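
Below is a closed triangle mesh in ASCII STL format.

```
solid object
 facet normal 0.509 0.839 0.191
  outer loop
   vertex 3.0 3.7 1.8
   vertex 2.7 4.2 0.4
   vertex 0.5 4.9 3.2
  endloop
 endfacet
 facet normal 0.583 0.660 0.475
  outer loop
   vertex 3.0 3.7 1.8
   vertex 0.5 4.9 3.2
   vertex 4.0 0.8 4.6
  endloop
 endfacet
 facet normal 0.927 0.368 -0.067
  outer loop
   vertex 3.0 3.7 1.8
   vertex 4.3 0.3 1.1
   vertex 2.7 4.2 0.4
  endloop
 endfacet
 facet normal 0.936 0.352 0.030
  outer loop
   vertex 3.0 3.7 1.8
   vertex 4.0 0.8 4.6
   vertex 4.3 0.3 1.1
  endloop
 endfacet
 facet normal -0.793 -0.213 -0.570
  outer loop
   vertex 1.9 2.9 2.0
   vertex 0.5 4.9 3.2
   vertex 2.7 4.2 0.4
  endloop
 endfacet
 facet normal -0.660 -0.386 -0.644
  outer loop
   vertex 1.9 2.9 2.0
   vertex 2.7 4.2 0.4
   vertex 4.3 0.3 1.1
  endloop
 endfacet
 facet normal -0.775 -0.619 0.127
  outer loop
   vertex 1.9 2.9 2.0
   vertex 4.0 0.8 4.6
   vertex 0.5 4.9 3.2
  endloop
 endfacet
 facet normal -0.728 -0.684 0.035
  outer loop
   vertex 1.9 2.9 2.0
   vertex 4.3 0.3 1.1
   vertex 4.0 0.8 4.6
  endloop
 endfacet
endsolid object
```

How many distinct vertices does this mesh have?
6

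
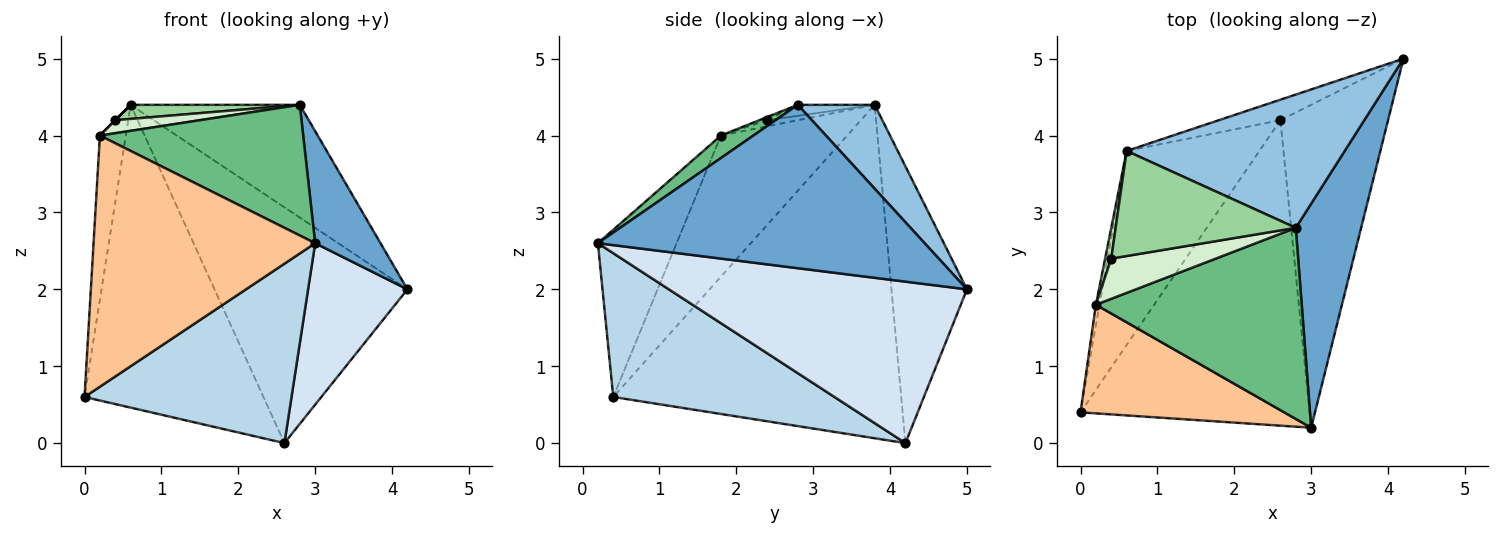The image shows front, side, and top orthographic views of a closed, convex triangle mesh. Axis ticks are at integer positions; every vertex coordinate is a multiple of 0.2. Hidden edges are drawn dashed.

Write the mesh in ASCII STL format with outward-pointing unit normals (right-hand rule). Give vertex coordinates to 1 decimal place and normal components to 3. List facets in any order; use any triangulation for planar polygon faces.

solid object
 facet normal 0.913 -0.183 0.365
  outer loop
   vertex 2.8 2.8 4.4
   vertex 3.0 0.2 2.6
   vertex 4.2 5.0 2.0
  endloop
 endfacet
 facet normal 0.282 0.620 0.732
  outer loop
   vertex 2.8 2.8 4.4
   vertex 4.2 5.0 2.0
   vertex 0.6 3.8 4.4
  endloop
 endfacet
 facet normal 0.476 -0.445 -0.758
  outer loop
   vertex 2.6 4.2 0.0
   vertex 3.0 0.2 2.6
   vertex 0.0 0.4 0.6
  endloop
 endfacet
 facet normal 0.802 -0.267 -0.535
  outer loop
   vertex 2.6 4.2 0.0
   vertex 4.2 5.0 2.0
   vertex 3.0 0.2 2.6
  endloop
 endfacet
 facet normal -0.805 0.500 -0.320
  outer loop
   vertex 2.6 4.2 0.0
   vertex 0.0 0.4 0.6
   vertex 0.6 3.8 4.4
  endloop
 endfacet
 facet normal -0.363 0.928 -0.081
  outer loop
   vertex 2.6 4.2 0.0
   vertex 0.6 3.8 4.4
   vertex 4.2 5.0 2.0
  endloop
 endfacet
 facet normal -0.310 -0.873 0.378
  outer loop
   vertex 0.2 1.8 4.0
   vertex 0.0 0.4 0.6
   vertex 3.0 0.2 2.6
  endloop
 endfacet
 facet normal -0.979 0.201 -0.025
  outer loop
   vertex 0.2 1.8 4.0
   vertex 0.6 3.8 4.4
   vertex 0.0 0.4 0.6
  endloop
 endfacet
 facet normal 0.090 -0.562 0.822
  outer loop
   vertex 0.2 1.8 4.0
   vertex 3.0 0.2 2.6
   vertex 2.8 2.8 4.4
  endloop
 endfacet
 facet normal -0.060 -0.133 0.989
  outer loop
   vertex 0.4 2.4 4.2
   vertex 2.8 2.8 4.4
   vertex 0.6 3.8 4.4
  endloop
 endfacet
 facet normal -0.707 0.000 0.707
  outer loop
   vertex 0.4 2.4 4.2
   vertex 0.6 3.8 4.4
   vertex 0.2 1.8 4.0
  endloop
 endfacet
 facet normal -0.028 -0.308 0.951
  outer loop
   vertex 0.4 2.4 4.2
   vertex 0.2 1.8 4.0
   vertex 2.8 2.8 4.4
  endloop
 endfacet
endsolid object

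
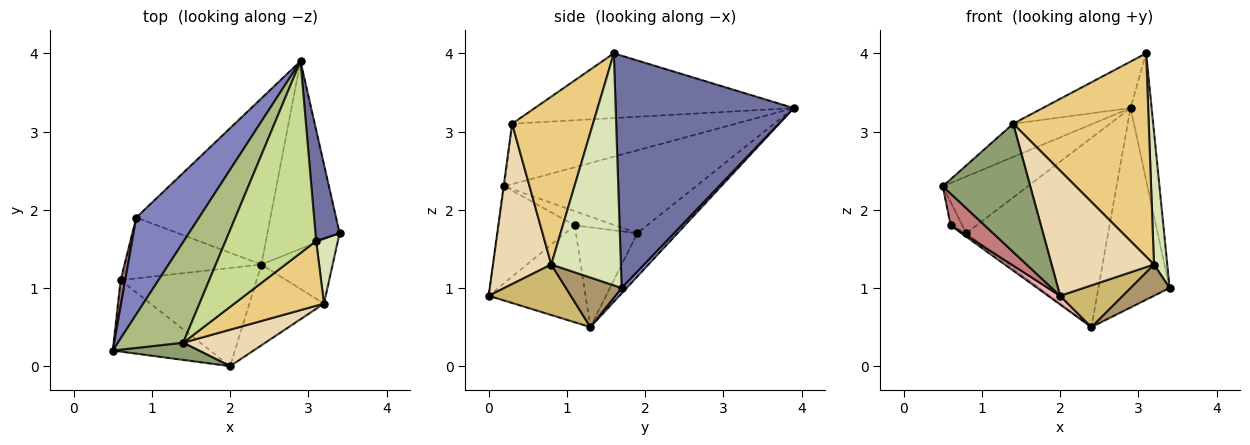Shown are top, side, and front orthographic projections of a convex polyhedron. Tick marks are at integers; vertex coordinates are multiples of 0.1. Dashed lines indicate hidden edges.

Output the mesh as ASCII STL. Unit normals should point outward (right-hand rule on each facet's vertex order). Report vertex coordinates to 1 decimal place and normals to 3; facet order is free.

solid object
 facet normal 0.988 0.117 0.103
  outer loop
   vertex 3.1 1.6 4.0
   vertex 3.4 1.7 1.0
   vertex 2.9 3.9 3.3
  endloop
 endfacet
 facet normal -0.751 0.334 0.569
  outer loop
   vertex 0.8 1.9 1.7
   vertex 0.5 0.2 2.3
   vertex 2.9 3.9 3.3
  endloop
 endfacet
 facet normal 0.051 0.727 -0.684
  outer loop
   vertex 2.4 1.3 0.5
   vertex 2.9 3.9 3.3
   vertex 3.4 1.7 1.0
  endloop
 endfacet
 facet normal -0.208 0.735 -0.645
  outer loop
   vertex 2.4 1.3 0.5
   vertex 0.8 1.9 1.7
   vertex 2.9 3.9 3.3
  endloop
 endfacet
 facet normal -0.008 -0.991 0.133
  outer loop
   vertex 1.4 0.3 3.1
   vertex 0.5 0.2 2.3
   vertex 2.0 0.0 0.9
  endloop
 endfacet
 facet normal -0.660 0.235 0.713
  outer loop
   vertex 1.4 0.3 3.1
   vertex 2.9 3.9 3.3
   vertex 0.5 0.2 2.3
  endloop
 endfacet
 facet normal -0.570 0.193 0.798
  outer loop
   vertex 1.4 0.3 3.1
   vertex 3.1 1.6 4.0
   vertex 2.9 3.9 3.3
  endloop
 endfacet
 facet normal 0.978 -0.187 0.092
  outer loop
   vertex 3.2 0.8 1.3
   vertex 3.4 1.7 1.0
   vertex 3.1 1.6 4.0
  endloop
 endfacet
 facet normal 0.530 -0.372 -0.762
  outer loop
   vertex 3.2 0.8 1.3
   vertex 2.4 1.3 0.5
   vertex 3.4 1.7 1.0
  endloop
 endfacet
 facet normal 0.516 -0.393 -0.761
  outer loop
   vertex 3.2 0.8 1.3
   vertex 2.0 0.0 0.9
   vertex 2.4 1.3 0.5
  endloop
 endfacet
 facet normal 0.494 -0.829 0.264
  outer loop
   vertex 3.2 0.8 1.3
   vertex 3.1 1.6 4.0
   vertex 1.4 0.3 3.1
  endloop
 endfacet
 facet normal 0.480 -0.842 0.246
  outer loop
   vertex 3.2 0.8 1.3
   vertex 1.4 0.3 3.1
   vertex 2.0 0.0 0.9
  endloop
 endfacet
 facet normal -0.917 0.266 0.296
  outer loop
   vertex 0.6 1.1 1.8
   vertex 0.5 0.2 2.3
   vertex 0.8 1.9 1.7
  endloop
 endfacet
 facet normal -0.672 -0.301 -0.677
  outer loop
   vertex 0.6 1.1 1.8
   vertex 2.0 0.0 0.9
   vertex 0.5 0.2 2.3
  endloop
 endfacet
 facet normal -0.588 0.046 -0.807
  outer loop
   vertex 0.6 1.1 1.8
   vertex 0.8 1.9 1.7
   vertex 2.4 1.3 0.5
  endloop
 endfacet
 facet normal -0.579 -0.072 -0.812
  outer loop
   vertex 0.6 1.1 1.8
   vertex 2.4 1.3 0.5
   vertex 2.0 0.0 0.9
  endloop
 endfacet
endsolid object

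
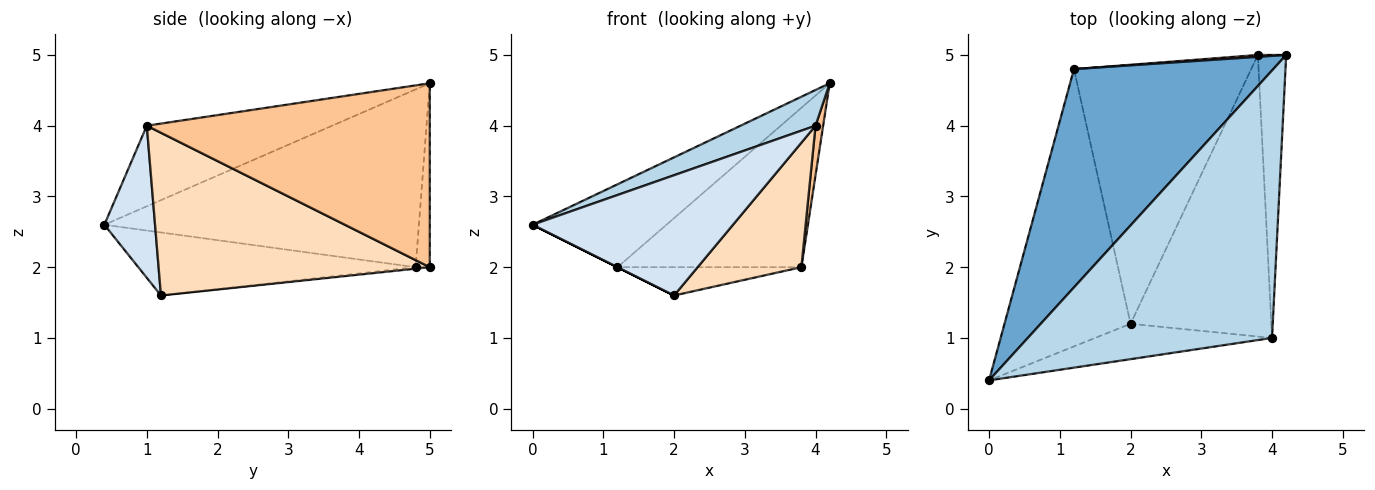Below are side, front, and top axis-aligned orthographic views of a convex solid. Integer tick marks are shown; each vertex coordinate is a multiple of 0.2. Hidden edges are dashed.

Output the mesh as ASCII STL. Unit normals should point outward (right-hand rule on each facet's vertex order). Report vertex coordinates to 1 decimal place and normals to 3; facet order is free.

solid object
 facet normal -0.640 0.273 0.718
  outer loop
   vertex 1.2 4.8 2.0
   vertex 0.0 0.4 2.6
   vertex 4.2 5.0 4.6
  endloop
 endfacet
 facet normal -0.447 0.000 -0.894
  outer loop
   vertex 1.2 4.8 2.0
   vertex 2.0 1.2 1.6
   vertex 0.0 0.4 2.6
  endloop
 endfacet
 facet normal -0.311 -0.126 0.942
  outer loop
   vertex 4.0 1.0 4.0
   vertex 4.2 5.0 4.6
   vertex 0.0 0.4 2.6
  endloop
 endfacet
 facet normal 0.236 -0.932 -0.274
  outer loop
   vertex 4.0 1.0 4.0
   vertex 0.0 0.4 2.6
   vertex 2.0 1.2 1.6
  endloop
 endfacet
 facet normal -0.077 0.997 0.012
  outer loop
   vertex 3.8 5.0 2.0
   vertex 1.2 4.8 2.0
   vertex 4.2 5.0 4.6
  endloop
 endfacet
 facet normal -0.008 0.109 -0.994
  outer loop
   vertex 3.8 5.0 2.0
   vertex 2.0 1.2 1.6
   vertex 1.2 4.8 2.0
  endloop
 endfacet
 facet normal 0.988 -0.027 -0.152
  outer loop
   vertex 3.8 5.0 2.0
   vertex 4.2 5.0 4.6
   vertex 4.0 1.0 4.0
  endloop
 endfacet
 facet normal 0.726 -0.278 -0.629
  outer loop
   vertex 3.8 5.0 2.0
   vertex 4.0 1.0 4.0
   vertex 2.0 1.2 1.6
  endloop
 endfacet
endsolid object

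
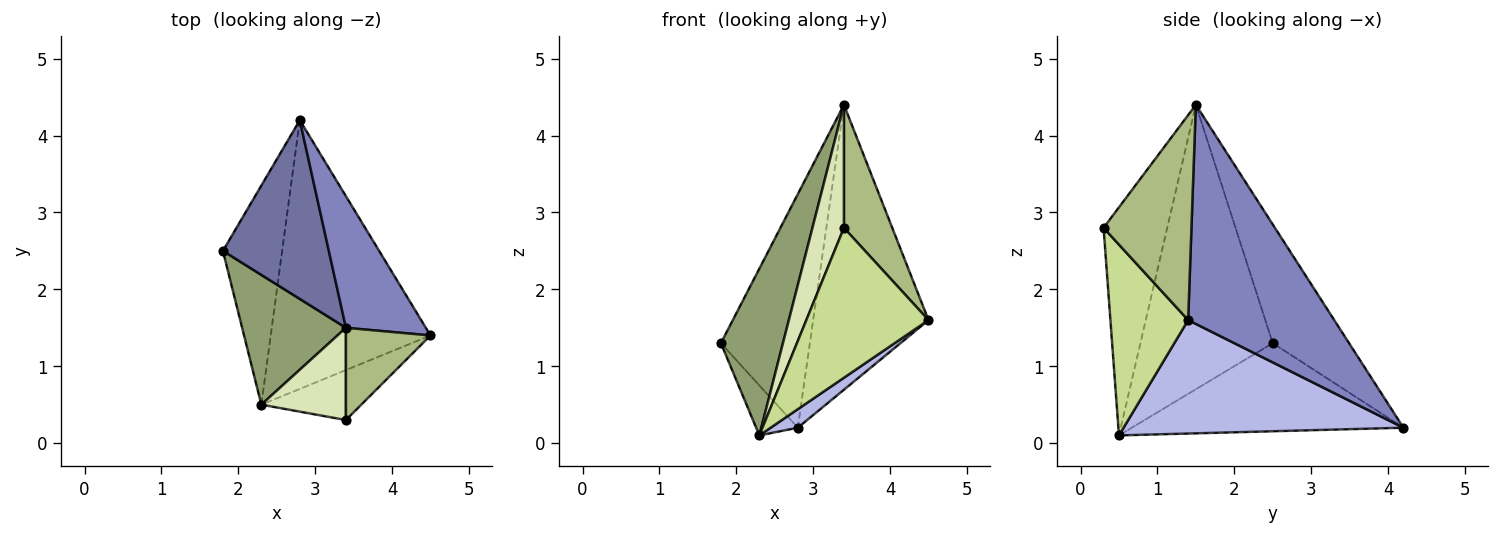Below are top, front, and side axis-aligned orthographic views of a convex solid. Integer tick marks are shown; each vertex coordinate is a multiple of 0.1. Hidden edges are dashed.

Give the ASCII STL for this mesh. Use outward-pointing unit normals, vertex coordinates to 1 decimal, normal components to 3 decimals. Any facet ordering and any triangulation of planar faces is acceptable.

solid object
 facet normal -0.563 0.656 0.502
  outer loop
   vertex 3.4 1.5 4.4
   vertex 2.8 4.2 0.2
   vertex 1.8 2.5 1.3
  endloop
 endfacet
 facet normal 0.755 0.596 0.275
  outer loop
   vertex 3.4 1.5 4.4
   vertex 4.5 1.4 1.6
   vertex 2.8 4.2 0.2
  endloop
 endfacet
 facet normal -0.823 0.126 -0.553
  outer loop
   vertex 2.3 0.5 0.1
   vertex 1.8 2.5 1.3
   vertex 2.8 4.2 0.2
  endloop
 endfacet
 facet normal 0.578 -0.056 -0.814
  outer loop
   vertex 2.3 0.5 0.1
   vertex 2.8 4.2 0.2
   vertex 4.5 1.4 1.6
  endloop
 endfacet
 facet normal -0.860 -0.403 0.314
  outer loop
   vertex 2.3 0.5 0.1
   vertex 3.4 1.5 4.4
   vertex 1.8 2.5 1.3
  endloop
 endfacet
 facet normal 0.824 -0.453 0.340
  outer loop
   vertex 3.4 0.3 2.8
   vertex 4.5 1.4 1.6
   vertex 3.4 1.5 4.4
  endloop
 endfacet
 facet normal 0.517 -0.812 -0.271
  outer loop
   vertex 3.4 0.3 2.8
   vertex 2.3 0.5 0.1
   vertex 4.5 1.4 1.6
  endloop
 endfacet
 facet normal -0.851 -0.421 0.315
  outer loop
   vertex 3.4 0.3 2.8
   vertex 3.4 1.5 4.4
   vertex 2.3 0.5 0.1
  endloop
 endfacet
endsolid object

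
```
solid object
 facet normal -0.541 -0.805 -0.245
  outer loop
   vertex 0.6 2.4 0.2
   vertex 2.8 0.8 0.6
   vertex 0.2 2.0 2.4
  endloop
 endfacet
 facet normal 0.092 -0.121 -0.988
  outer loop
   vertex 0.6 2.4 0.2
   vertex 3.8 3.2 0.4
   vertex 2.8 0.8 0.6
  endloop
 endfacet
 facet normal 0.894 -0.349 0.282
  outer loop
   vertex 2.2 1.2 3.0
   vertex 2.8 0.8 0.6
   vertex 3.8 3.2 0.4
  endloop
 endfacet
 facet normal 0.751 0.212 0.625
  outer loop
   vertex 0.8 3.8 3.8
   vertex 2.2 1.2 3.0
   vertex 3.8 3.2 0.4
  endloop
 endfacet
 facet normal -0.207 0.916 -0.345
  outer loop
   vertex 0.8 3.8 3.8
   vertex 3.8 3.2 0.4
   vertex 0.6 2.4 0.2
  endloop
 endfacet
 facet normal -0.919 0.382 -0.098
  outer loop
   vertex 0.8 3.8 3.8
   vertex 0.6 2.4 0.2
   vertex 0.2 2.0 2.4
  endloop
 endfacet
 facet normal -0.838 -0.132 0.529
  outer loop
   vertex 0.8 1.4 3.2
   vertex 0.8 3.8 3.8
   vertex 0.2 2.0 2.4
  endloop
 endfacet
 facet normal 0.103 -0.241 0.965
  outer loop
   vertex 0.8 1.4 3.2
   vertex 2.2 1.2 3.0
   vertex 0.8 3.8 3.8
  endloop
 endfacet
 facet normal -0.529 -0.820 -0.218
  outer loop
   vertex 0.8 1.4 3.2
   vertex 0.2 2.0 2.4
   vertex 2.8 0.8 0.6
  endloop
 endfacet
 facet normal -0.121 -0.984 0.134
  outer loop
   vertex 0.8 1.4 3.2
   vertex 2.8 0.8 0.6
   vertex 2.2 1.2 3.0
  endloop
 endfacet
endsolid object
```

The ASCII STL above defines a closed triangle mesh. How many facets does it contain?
10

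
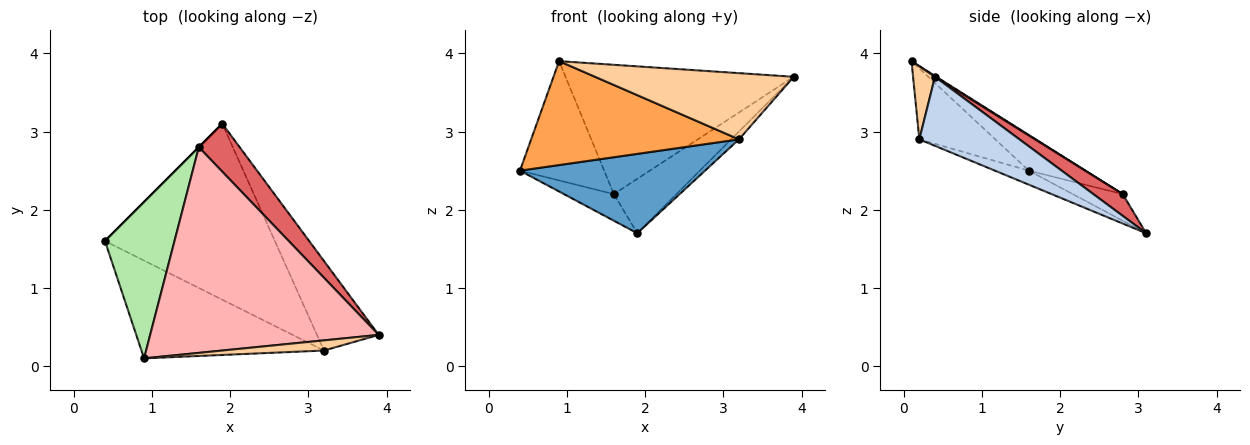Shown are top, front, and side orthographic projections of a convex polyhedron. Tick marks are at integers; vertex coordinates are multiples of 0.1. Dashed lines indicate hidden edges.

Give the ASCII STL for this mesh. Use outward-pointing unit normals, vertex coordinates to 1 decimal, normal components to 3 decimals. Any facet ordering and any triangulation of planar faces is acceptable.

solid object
 facet normal -0.075 -0.410 -0.909
  outer loop
   vertex 3.2 0.2 2.9
   vertex 0.4 1.6 2.5
   vertex 1.9 3.1 1.7
  endloop
 endfacet
 facet normal 0.744 0.058 -0.666
  outer loop
   vertex 3.2 0.2 2.9
   vertex 1.9 3.1 1.7
   vertex 3.9 0.4 3.7
  endloop
 endfacet
 facet normal -0.257 -0.704 -0.662
  outer loop
   vertex 3.2 0.2 2.9
   vertex 0.9 0.1 3.9
   vertex 0.4 1.6 2.5
  endloop
 endfacet
 facet normal 0.108 -0.983 0.151
  outer loop
   vertex 3.2 0.2 2.9
   vertex 3.9 0.4 3.7
   vertex 0.9 0.1 3.9
  endloop
 endfacet
 facet normal -0.707 0.707 0.000
  outer loop
   vertex 1.6 2.8 2.2
   vertex 1.9 3.1 1.7
   vertex 0.4 1.6 2.5
  endloop
 endfacet
 facet normal -0.377 0.562 0.736
  outer loop
   vertex 1.6 2.8 2.2
   vertex 0.4 1.6 2.5
   vertex 0.9 0.1 3.9
  endloop
 endfacet
 facet normal 0.332 0.708 0.624
  outer loop
   vertex 1.6 2.8 2.2
   vertex 3.9 0.4 3.7
   vertex 1.9 3.1 1.7
  endloop
 endfacet
 facet normal 0.003 0.532 0.847
  outer loop
   vertex 1.6 2.8 2.2
   vertex 0.9 0.1 3.9
   vertex 3.9 0.4 3.7
  endloop
 endfacet
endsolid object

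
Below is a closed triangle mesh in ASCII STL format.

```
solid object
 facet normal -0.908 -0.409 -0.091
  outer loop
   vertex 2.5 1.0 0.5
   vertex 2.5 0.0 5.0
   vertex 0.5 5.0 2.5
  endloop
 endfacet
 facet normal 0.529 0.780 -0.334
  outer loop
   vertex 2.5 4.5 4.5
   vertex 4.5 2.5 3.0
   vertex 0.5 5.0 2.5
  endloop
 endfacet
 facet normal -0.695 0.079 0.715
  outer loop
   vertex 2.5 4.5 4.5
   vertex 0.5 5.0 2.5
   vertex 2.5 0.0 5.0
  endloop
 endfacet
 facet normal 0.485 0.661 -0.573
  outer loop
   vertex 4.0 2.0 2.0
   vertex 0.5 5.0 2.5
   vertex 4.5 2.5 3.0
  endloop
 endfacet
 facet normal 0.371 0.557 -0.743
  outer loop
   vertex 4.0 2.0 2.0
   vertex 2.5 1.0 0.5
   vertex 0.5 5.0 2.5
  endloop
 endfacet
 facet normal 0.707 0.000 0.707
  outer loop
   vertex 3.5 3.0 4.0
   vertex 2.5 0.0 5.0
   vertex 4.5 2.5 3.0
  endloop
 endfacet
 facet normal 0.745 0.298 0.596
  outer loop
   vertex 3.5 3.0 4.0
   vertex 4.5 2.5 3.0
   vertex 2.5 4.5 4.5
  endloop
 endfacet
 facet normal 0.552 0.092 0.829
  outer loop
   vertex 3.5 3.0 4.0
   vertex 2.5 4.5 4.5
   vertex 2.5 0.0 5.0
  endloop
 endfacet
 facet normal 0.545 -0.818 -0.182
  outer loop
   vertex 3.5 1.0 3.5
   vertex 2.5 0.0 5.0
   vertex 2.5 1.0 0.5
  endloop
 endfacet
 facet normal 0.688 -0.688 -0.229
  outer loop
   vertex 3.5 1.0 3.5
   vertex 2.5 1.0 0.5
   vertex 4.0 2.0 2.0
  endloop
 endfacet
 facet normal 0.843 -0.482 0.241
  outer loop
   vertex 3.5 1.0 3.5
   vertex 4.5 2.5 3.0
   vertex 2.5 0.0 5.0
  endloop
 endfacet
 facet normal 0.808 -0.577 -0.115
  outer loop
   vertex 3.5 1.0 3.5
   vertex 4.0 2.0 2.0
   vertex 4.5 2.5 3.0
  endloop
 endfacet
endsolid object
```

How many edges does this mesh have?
18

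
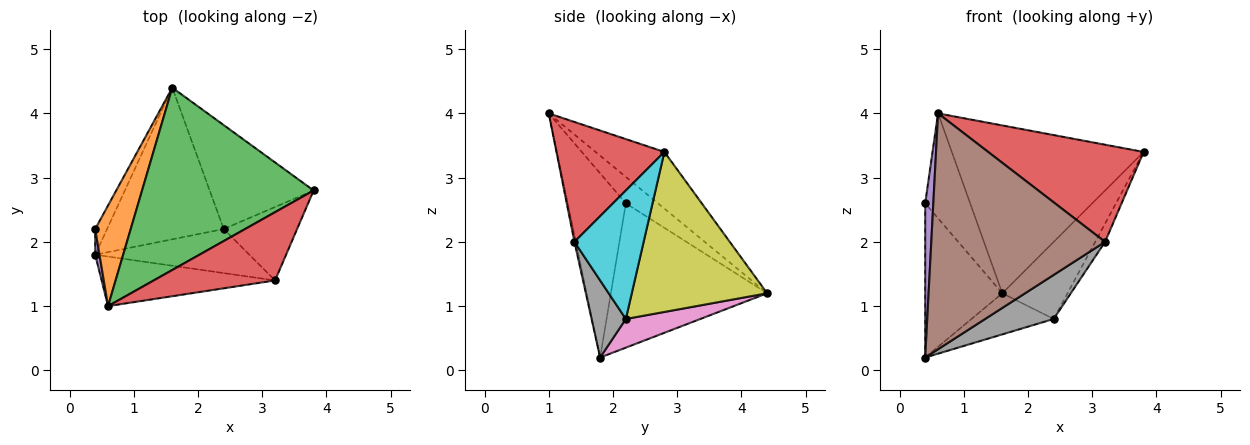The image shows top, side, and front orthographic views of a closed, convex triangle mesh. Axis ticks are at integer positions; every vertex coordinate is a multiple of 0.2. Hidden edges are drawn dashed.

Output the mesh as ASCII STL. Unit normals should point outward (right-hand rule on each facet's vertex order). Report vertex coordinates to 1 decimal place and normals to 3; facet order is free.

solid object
 facet normal -0.894 0.441 -0.074
  outer loop
   vertex 0.4 1.8 0.2
   vertex 0.4 2.2 2.6
   vertex 1.6 4.4 1.2
  endloop
 endfacet
 facet normal -0.458 0.641 0.615
  outer loop
   vertex 0.6 1.0 4.0
   vertex 1.6 4.4 1.2
   vertex 0.4 2.2 2.6
  endloop
 endfacet
 facet normal -0.236 0.658 0.715
  outer loop
   vertex 0.6 1.0 4.0
   vertex 3.8 2.8 3.4
   vertex 1.6 4.4 1.2
  endloop
 endfacet
 facet normal 0.494 -0.711 0.500
  outer loop
   vertex 0.6 1.0 4.0
   vertex 3.2 1.4 2.0
   vertex 3.8 2.8 3.4
  endloop
 endfacet
 facet normal -0.990 -0.138 0.023
  outer loop
   vertex 0.6 1.0 4.0
   vertex 0.4 2.2 2.6
   vertex 0.4 1.8 0.2
  endloop
 endfacet
 facet normal -0.008 -0.979 -0.206
  outer loop
   vertex 0.6 1.0 4.0
   vertex 0.4 1.8 0.2
   vertex 3.2 1.4 2.0
  endloop
 endfacet
 facet normal 0.231 0.255 -0.939
  outer loop
   vertex 2.4 2.2 0.8
   vertex 0.4 1.8 0.2
   vertex 1.6 4.4 1.2
  endloop
 endfacet
 facet normal 0.333 -0.667 -0.667
  outer loop
   vertex 2.4 2.2 0.8
   vertex 3.2 1.4 2.0
   vertex 0.4 1.8 0.2
  endloop
 endfacet
 facet normal 0.778 0.375 -0.505
  outer loop
   vertex 2.4 2.2 0.8
   vertex 1.6 4.4 1.2
   vertex 3.8 2.8 3.4
  endloop
 endfacet
 facet normal 0.862 0.123 -0.492
  outer loop
   vertex 2.4 2.2 0.8
   vertex 3.8 2.8 3.4
   vertex 3.2 1.4 2.0
  endloop
 endfacet
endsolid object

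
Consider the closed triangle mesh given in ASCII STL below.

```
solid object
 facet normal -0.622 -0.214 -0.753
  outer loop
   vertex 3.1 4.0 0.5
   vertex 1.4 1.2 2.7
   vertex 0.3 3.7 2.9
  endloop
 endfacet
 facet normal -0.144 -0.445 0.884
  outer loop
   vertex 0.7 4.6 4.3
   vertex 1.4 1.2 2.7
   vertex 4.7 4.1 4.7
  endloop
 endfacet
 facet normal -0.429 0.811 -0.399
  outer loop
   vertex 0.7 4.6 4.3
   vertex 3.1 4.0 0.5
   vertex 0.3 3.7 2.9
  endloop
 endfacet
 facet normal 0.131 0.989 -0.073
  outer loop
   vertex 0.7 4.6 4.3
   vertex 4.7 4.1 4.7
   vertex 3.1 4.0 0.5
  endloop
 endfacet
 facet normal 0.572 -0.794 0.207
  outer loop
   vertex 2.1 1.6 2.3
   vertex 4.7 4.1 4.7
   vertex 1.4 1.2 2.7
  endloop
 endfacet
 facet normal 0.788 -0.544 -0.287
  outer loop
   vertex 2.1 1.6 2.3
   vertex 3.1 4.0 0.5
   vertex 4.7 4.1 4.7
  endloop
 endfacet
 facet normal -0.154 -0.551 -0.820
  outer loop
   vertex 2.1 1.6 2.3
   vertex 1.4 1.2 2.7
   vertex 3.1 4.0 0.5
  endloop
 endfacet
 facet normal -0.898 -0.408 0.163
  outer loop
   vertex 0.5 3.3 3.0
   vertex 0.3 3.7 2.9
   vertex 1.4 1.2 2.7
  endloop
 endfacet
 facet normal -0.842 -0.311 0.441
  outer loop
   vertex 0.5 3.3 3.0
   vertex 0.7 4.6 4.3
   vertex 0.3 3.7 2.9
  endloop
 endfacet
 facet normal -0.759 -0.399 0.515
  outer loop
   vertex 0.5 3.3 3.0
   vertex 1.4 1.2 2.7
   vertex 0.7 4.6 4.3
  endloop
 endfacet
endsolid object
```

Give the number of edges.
15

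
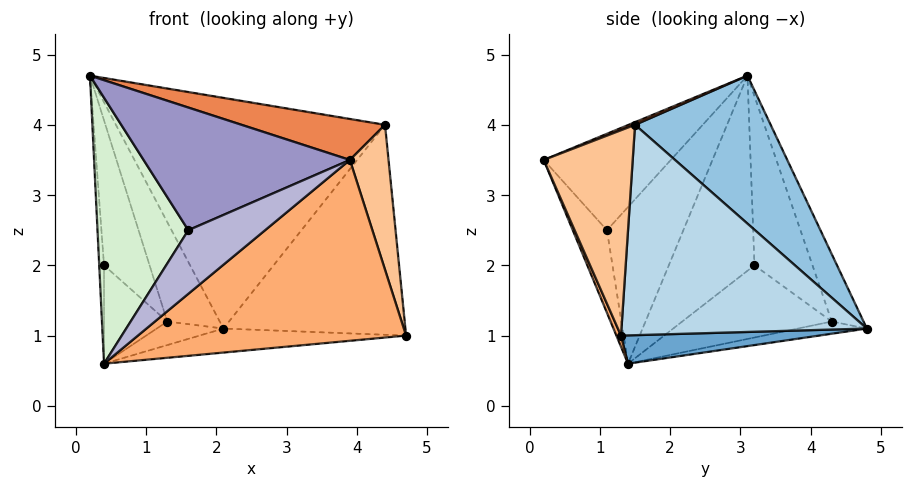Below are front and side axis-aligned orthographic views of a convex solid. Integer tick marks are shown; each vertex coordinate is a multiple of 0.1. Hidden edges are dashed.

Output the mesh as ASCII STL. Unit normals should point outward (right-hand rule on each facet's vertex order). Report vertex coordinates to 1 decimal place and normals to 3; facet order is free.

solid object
 facet normal 0.094 0.098 -0.991
  outer loop
   vertex 0.4 1.4 0.6
   vertex 2.1 4.8 1.1
   vertex 4.7 1.3 1.0
  endloop
 endfacet
 facet normal 0.376 0.746 0.550
  outer loop
   vertex 4.4 1.5 4.0
   vertex 2.1 4.8 1.1
   vertex 0.2 3.1 4.7
  endloop
 endfacet
 facet normal 0.803 0.595 0.041
  outer loop
   vertex 4.4 1.5 4.0
   vertex 4.7 1.3 1.0
   vertex 2.1 4.8 1.1
  endloop
 endfacet
 facet normal -0.996 0.056 -0.072
  outer loop
   vertex 0.4 3.2 2.0
   vertex 0.4 1.4 0.6
   vertex 0.2 3.1 4.7
  endloop
 endfacet
 facet normal 0.016 -0.364 0.931
  outer loop
   vertex 3.9 0.2 3.5
   vertex 4.4 1.5 4.0
   vertex 0.2 3.1 4.7
  endloop
 endfacet
 facet normal 0.016 -0.917 -0.398
  outer loop
   vertex 3.9 0.2 3.5
   vertex 0.4 1.4 0.6
   vertex 4.7 1.3 1.0
  endloop
 endfacet
 facet normal 0.911 -0.396 0.117
  outer loop
   vertex 3.9 0.2 3.5
   vertex 4.7 1.3 1.0
   vertex 4.4 1.5 4.0
  endloop
 endfacet
 facet normal -0.289 0.279 -0.916
  outer loop
   vertex 1.3 4.3 1.2
   vertex 2.1 4.8 1.1
   vertex 0.4 1.4 0.6
  endloop
 endfacet
 facet normal -0.824 0.348 -0.448
  outer loop
   vertex 1.3 4.3 1.2
   vertex 0.4 1.4 0.6
   vertex 0.4 3.2 2.0
  endloop
 endfacet
 facet normal -0.514 0.848 0.129
  outer loop
   vertex 1.3 4.3 1.2
   vertex 0.2 3.1 4.7
   vertex 2.1 4.8 1.1
  endloop
 endfacet
 facet normal -0.786 0.617 -0.035
  outer loop
   vertex 1.3 4.3 1.2
   vertex 0.4 3.2 2.0
   vertex 0.2 3.1 4.7
  endloop
 endfacet
 facet normal -0.619 -0.736 0.275
  outer loop
   vertex 1.6 1.1 2.5
   vertex 0.2 3.1 4.7
   vertex 0.4 1.4 0.6
  endloop
 endfacet
 facet normal -0.480 -0.779 0.403
  outer loop
   vertex 1.6 1.1 2.5
   vertex 3.9 0.2 3.5
   vertex 0.2 3.1 4.7
  endloop
 endfacet
 facet normal -0.404 -0.908 0.112
  outer loop
   vertex 1.6 1.1 2.5
   vertex 0.4 1.4 0.6
   vertex 3.9 0.2 3.5
  endloop
 endfacet
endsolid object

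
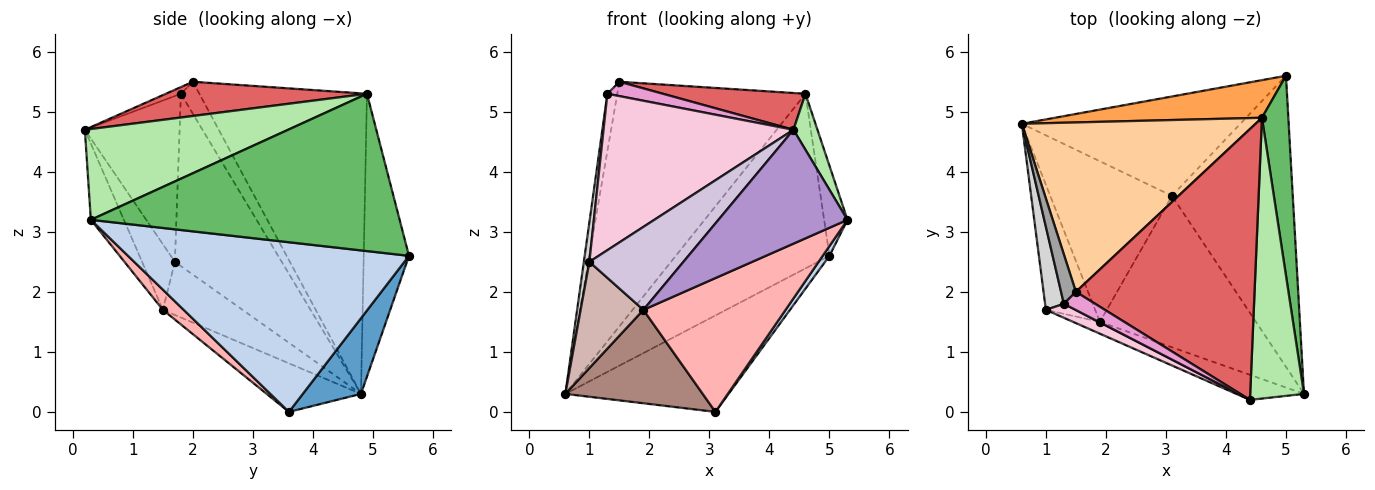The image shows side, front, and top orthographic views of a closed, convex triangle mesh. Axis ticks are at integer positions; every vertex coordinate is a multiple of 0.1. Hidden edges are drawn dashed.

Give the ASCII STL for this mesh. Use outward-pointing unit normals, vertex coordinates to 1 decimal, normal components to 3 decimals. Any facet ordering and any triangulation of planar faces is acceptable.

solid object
 facet normal 0.241 0.676 -0.696
  outer loop
   vertex 3.1 3.6 0.0
   vertex 0.6 4.8 0.3
   vertex 5.0 5.6 2.6
  endloop
 endfacet
 facet normal 0.814 -0.020 -0.580
  outer loop
   vertex 3.1 3.6 0.0
   vertex 5.0 5.6 2.6
   vertex 5.3 0.3 3.2
  endloop
 endfacet
 facet normal -0.277 0.939 0.203
  outer loop
   vertex 4.6 4.9 5.3
   vertex 5.0 5.6 2.6
   vertex 0.6 4.8 0.3
  endloop
 endfacet
 facet normal -0.591 0.663 0.459
  outer loop
   vertex 4.6 4.9 5.3
   vertex 0.6 4.8 0.3
   vertex 1.5 2.0 5.5
  endloop
 endfacet
 facet normal 0.983 0.074 0.165
  outer loop
   vertex 4.6 4.9 5.3
   vertex 5.3 0.3 3.2
   vertex 5.0 5.6 2.6
  endloop
 endfacet
 facet normal 0.856 -0.101 0.507
  outer loop
   vertex 4.4 0.2 4.7
   vertex 5.3 0.3 3.2
   vertex 4.6 4.9 5.3
  endloop
 endfacet
 facet normal 0.186 -0.132 0.974
  outer loop
   vertex 4.4 0.2 4.7
   vertex 4.6 4.9 5.3
   vertex 1.5 2.0 5.5
  endloop
 endfacet
 facet normal 0.097 -0.659 -0.746
  outer loop
   vertex 1.9 1.5 1.7
   vertex 3.1 3.6 0.0
   vertex 5.3 0.3 3.2
  endloop
 endfacet
 facet normal -0.242 -0.947 -0.209
  outer loop
   vertex 1.9 1.5 1.7
   vertex 5.3 0.3 3.2
   vertex 4.4 0.2 4.7
  endloop
 endfacet
 facet normal -0.327 -0.936 -0.133
  outer loop
   vertex 1.9 1.5 1.7
   vertex 4.4 0.2 4.7
   vertex 1.0 1.7 2.5
  endloop
 endfacet
 facet normal -0.326 -0.475 -0.817
  outer loop
   vertex 1.9 1.5 1.7
   vertex 0.6 4.8 0.3
   vertex 3.1 3.6 0.0
  endloop
 endfacet
 facet normal -0.635 -0.500 -0.589
  outer loop
   vertex 1.9 1.5 1.7
   vertex 1.0 1.7 2.5
   vertex 0.6 4.8 0.3
  endloop
 endfacet
 facet normal -0.165 -0.610 0.775
  outer loop
   vertex 1.3 1.8 5.3
   vertex 4.4 0.2 4.7
   vertex 1.5 2.0 5.5
  endloop
 endfacet
 facet normal -0.445 -0.892 0.080
  outer loop
   vertex 1.3 1.8 5.3
   vertex 1.0 1.7 2.5
   vertex 4.4 0.2 4.7
  endloop
 endfacet
 facet normal -0.816 0.438 0.377
  outer loop
   vertex 1.3 1.8 5.3
   vertex 1.5 2.0 5.5
   vertex 0.6 4.8 0.3
  endloop
 endfacet
 facet normal -0.993 -0.051 0.108
  outer loop
   vertex 1.3 1.8 5.3
   vertex 0.6 4.8 0.3
   vertex 1.0 1.7 2.5
  endloop
 endfacet
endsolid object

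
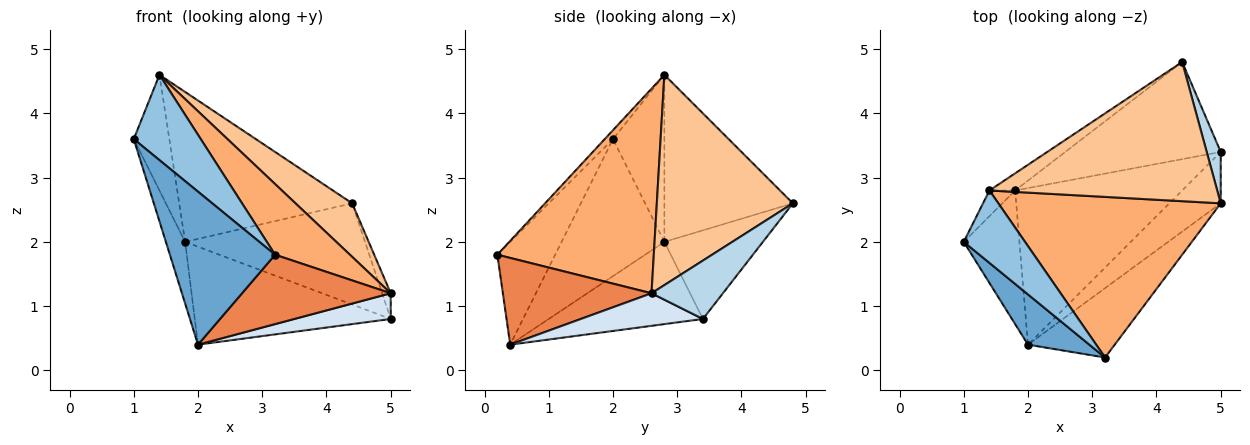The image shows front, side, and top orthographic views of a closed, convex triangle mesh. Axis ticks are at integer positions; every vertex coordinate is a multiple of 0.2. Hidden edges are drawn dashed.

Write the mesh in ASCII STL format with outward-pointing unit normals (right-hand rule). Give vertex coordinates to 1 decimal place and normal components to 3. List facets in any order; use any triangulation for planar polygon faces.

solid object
 facet normal -0.463 -0.842 0.276
  outer loop
   vertex 2.0 0.4 0.4
   vertex 3.2 0.2 1.8
   vertex 1.0 2.0 3.6
  endloop
 endfacet
 facet normal -0.094 -0.759 0.645
  outer loop
   vertex 1.4 2.8 4.6
   vertex 1.0 2.0 3.6
   vertex 3.2 0.2 1.8
  endloop
 endfacet
 facet normal 0.966 0.116 0.232
  outer loop
   vertex 5.0 2.6 1.2
   vertex 5.0 3.4 0.8
   vertex 4.4 4.8 2.6
  endloop
 endfacet
 facet normal 0.493 -0.389 -0.778
  outer loop
   vertex 5.0 2.6 1.2
   vertex 2.0 0.4 0.4
   vertex 5.0 3.4 0.8
  endloop
 endfacet
 facet normal 0.577 -0.577 -0.577
  outer loop
   vertex 5.0 2.6 1.2
   vertex 3.2 0.2 1.8
   vertex 2.0 0.4 0.4
  endloop
 endfacet
 facet normal 0.644 -0.308 0.700
  outer loop
   vertex 5.0 2.6 1.2
   vertex 1.4 2.8 4.6
   vertex 3.2 0.2 1.8
  endloop
 endfacet
 facet normal 0.653 -0.272 0.707
  outer loop
   vertex 5.0 2.6 1.2
   vertex 4.4 4.8 2.6
   vertex 1.4 2.8 4.6
  endloop
 endfacet
 facet normal -0.367 0.671 -0.644
  outer loop
   vertex 1.8 2.8 2.0
   vertex 4.4 4.8 2.6
   vertex 5.0 3.4 0.8
  endloop
 endfacet
 facet normal -0.385 0.489 -0.782
  outer loop
   vertex 1.8 2.8 2.0
   vertex 5.0 3.4 0.8
   vertex 2.0 0.4 0.4
  endloop
 endfacet
 facet normal -0.594 0.799 -0.091
  outer loop
   vertex 1.8 2.8 2.0
   vertex 1.4 2.8 4.6
   vertex 4.4 4.8 2.6
  endloop
 endfacet
 facet normal -0.913 0.171 -0.371
  outer loop
   vertex 1.8 2.8 2.0
   vertex 2.0 0.4 0.4
   vertex 1.0 2.0 3.6
  endloop
 endfacet
 facet normal -0.816 0.565 -0.125
  outer loop
   vertex 1.8 2.8 2.0
   vertex 1.0 2.0 3.6
   vertex 1.4 2.8 4.6
  endloop
 endfacet
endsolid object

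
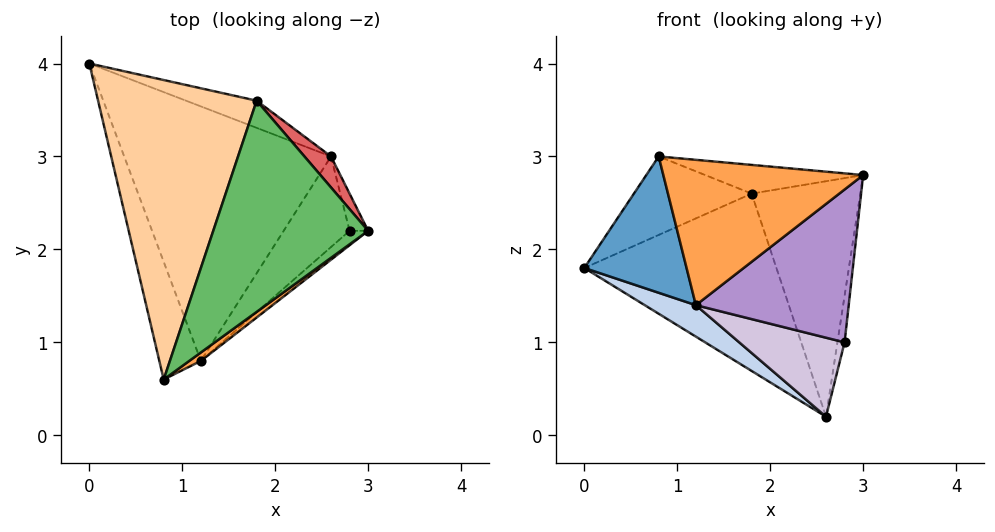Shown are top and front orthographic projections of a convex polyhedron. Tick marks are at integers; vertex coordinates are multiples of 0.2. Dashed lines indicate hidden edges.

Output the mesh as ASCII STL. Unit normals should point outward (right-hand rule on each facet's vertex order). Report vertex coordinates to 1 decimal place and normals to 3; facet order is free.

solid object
 facet normal -0.913 -0.309 -0.267
  outer loop
   vertex 1.2 0.8 1.4
   vertex 0.8 0.6 3.0
   vertex 0.0 4.0 1.8
  endloop
 endfacet
 facet normal -0.550 -0.102 -0.829
  outer loop
   vertex 1.2 0.8 1.4
   vertex 0.0 4.0 1.8
   vertex 2.6 3.0 0.2
  endloop
 endfacet
 facet normal 0.590 -0.806 0.047
  outer loop
   vertex 1.2 0.8 1.4
   vertex 3.0 2.2 2.8
   vertex 0.8 0.6 3.0
  endloop
 endfacet
 facet normal -0.350 0.237 0.906
  outer loop
   vertex 1.8 3.6 2.6
   vertex 0.0 4.0 1.8
   vertex 0.8 0.6 3.0
  endloop
 endfacet
 facet normal -0.008 0.135 0.991
  outer loop
   vertex 1.8 3.6 2.6
   vertex 0.8 0.6 3.0
   vertex 3.0 2.2 2.8
  endloop
 endfacet
 facet normal 0.276 0.950 -0.146
  outer loop
   vertex 1.8 3.6 2.6
   vertex 2.6 3.0 0.2
   vertex 0.0 4.0 1.8
  endloop
 endfacet
 facet normal 0.750 0.655 0.086
  outer loop
   vertex 1.8 3.6 2.6
   vertex 3.0 2.2 2.8
   vertex 2.6 3.0 0.2
  endloop
 endfacet
 facet normal 0.985 0.137 -0.109
  outer loop
   vertex 2.8 2.2 1.0
   vertex 2.6 3.0 0.2
   vertex 3.0 2.2 2.8
  endloop
 endfacet
 facet normal 0.647 -0.759 -0.072
  outer loop
   vertex 2.8 2.2 1.0
   vertex 3.0 2.2 2.8
   vertex 1.2 0.8 1.4
  endloop
 endfacet
 facet normal 0.361 -0.613 -0.703
  outer loop
   vertex 2.8 2.2 1.0
   vertex 1.2 0.8 1.4
   vertex 2.6 3.0 0.2
  endloop
 endfacet
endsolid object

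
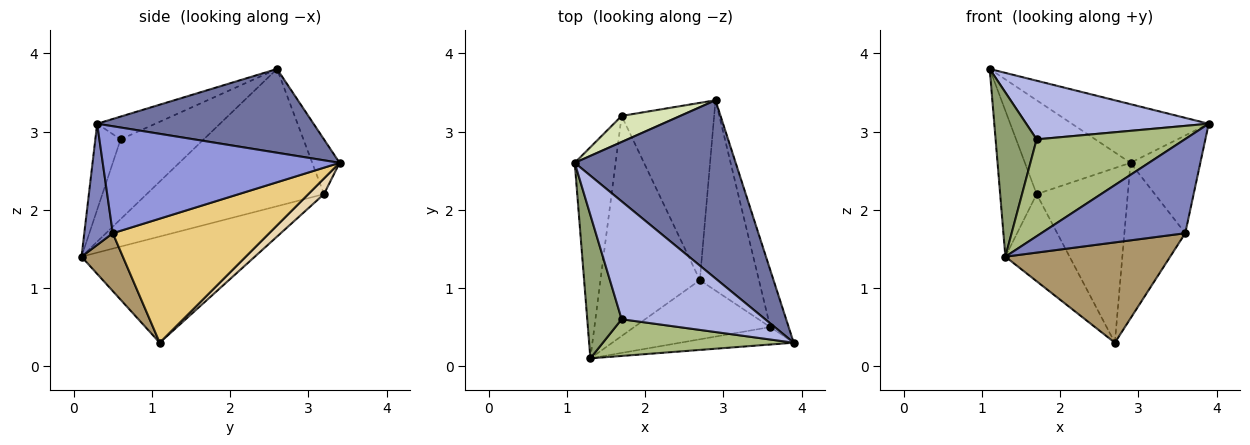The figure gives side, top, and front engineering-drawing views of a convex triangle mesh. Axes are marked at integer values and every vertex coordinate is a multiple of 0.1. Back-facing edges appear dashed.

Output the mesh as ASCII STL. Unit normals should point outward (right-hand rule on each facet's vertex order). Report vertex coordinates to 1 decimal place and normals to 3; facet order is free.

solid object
 facet normal 0.443 0.280 0.852
  outer loop
   vertex 2.9 3.4 2.6
   vertex 1.1 2.6 3.8
   vertex 3.9 0.3 3.1
  endloop
 endfacet
 facet normal 0.191 -0.965 -0.179
  outer loop
   vertex 3.6 0.5 1.7
   vertex 3.9 0.3 3.1
   vertex 1.3 0.1 1.4
  endloop
 endfacet
 facet normal 0.946 0.279 -0.163
  outer loop
   vertex 3.6 0.5 1.7
   vertex 2.9 3.4 2.6
   vertex 3.9 0.3 3.1
  endloop
 endfacet
 facet normal -0.141 -0.441 0.886
  outer loop
   vertex 1.7 0.6 2.9
   vertex 3.9 0.3 3.1
   vertex 1.1 2.6 3.8
  endloop
 endfacet
 facet normal -0.836 -0.413 0.361
  outer loop
   vertex 1.7 0.6 2.9
   vertex 1.1 2.6 3.8
   vertex 1.3 0.1 1.4
  endloop
 endfacet
 facet normal -0.158 -0.923 0.350
  outer loop
   vertex 1.7 0.6 2.9
   vertex 1.3 0.1 1.4
   vertex 3.9 0.3 3.1
  endloop
 endfacet
 facet normal -0.940 0.194 -0.280
  outer loop
   vertex 1.7 3.2 2.2
   vertex 1.3 0.1 1.4
   vertex 1.1 2.6 3.8
  endloop
 endfacet
 facet normal -0.242 0.935 0.260
  outer loop
   vertex 1.7 3.2 2.2
   vertex 1.1 2.6 3.8
   vertex 2.9 3.4 2.6
  endloop
 endfacet
 facet normal 0.211 -0.842 -0.497
  outer loop
   vertex 2.7 1.1 0.3
   vertex 3.6 0.5 1.7
   vertex 1.3 0.1 1.4
  endloop
 endfacet
 facet normal -0.705 0.261 -0.660
  outer loop
   vertex 2.7 1.1 0.3
   vertex 1.3 0.1 1.4
   vertex 1.7 3.2 2.2
  endloop
 endfacet
 facet normal 0.852 0.331 -0.406
  outer loop
   vertex 2.7 1.1 0.3
   vertex 2.9 3.4 2.6
   vertex 3.6 0.5 1.7
  endloop
 endfacet
 facet normal 0.120 0.697 -0.707
  outer loop
   vertex 2.7 1.1 0.3
   vertex 1.7 3.2 2.2
   vertex 2.9 3.4 2.6
  endloop
 endfacet
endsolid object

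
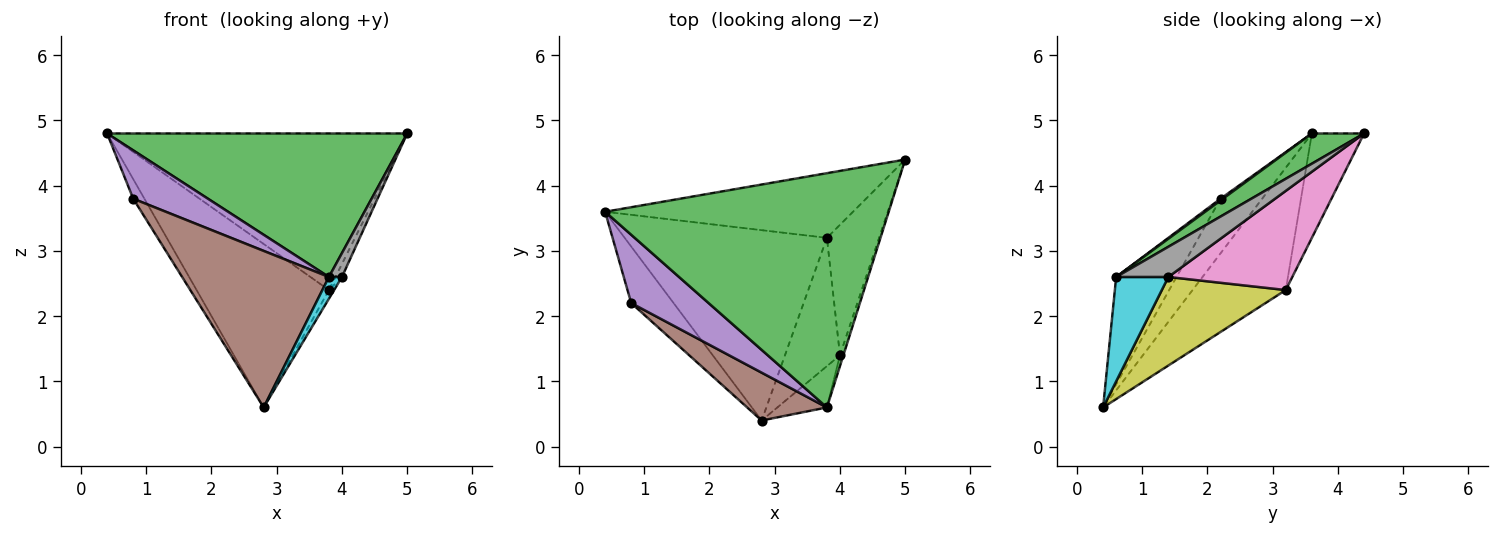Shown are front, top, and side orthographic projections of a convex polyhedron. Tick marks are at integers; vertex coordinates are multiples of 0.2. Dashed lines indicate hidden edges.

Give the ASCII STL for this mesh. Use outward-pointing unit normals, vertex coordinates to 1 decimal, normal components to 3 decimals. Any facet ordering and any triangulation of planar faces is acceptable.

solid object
 facet normal -0.159 0.913 -0.377
  outer loop
   vertex 3.8 3.2 2.4
   vertex 0.4 3.6 4.8
   vertex 5.0 4.4 4.8
  endloop
 endfacet
 facet normal -0.417 0.592 -0.689
  outer loop
   vertex 3.8 3.2 2.4
   vertex 2.8 0.4 0.6
   vertex 0.4 3.6 4.8
  endloop
 endfacet
 facet normal 0.090 -0.520 0.849
  outer loop
   vertex 3.8 0.6 2.6
   vertex 5.0 4.4 4.8
   vertex 0.4 3.6 4.8
  endloop
 endfacet
 facet normal -0.773 0.208 -0.600
  outer loop
   vertex 0.8 2.2 3.8
   vertex 0.4 3.6 4.8
   vertex 2.8 0.4 0.6
  endloop
 endfacet
 facet normal 0.018 -0.578 0.816
  outer loop
   vertex 0.8 2.2 3.8
   vertex 3.8 0.6 2.6
   vertex 0.4 3.6 4.8
  endloop
 endfacet
 facet normal -0.366 -0.890 0.272
  outer loop
   vertex 0.8 2.2 3.8
   vertex 2.8 0.4 0.6
   vertex 3.8 0.6 2.6
  endloop
 endfacet
 facet normal 0.884 0.047 -0.465
  outer loop
   vertex 4.0 1.4 2.6
   vertex 3.8 3.2 2.4
   vertex 5.0 4.4 4.8
  endloop
 endfacet
 facet normal 0.964 -0.241 -0.110
  outer loop
   vertex 4.0 1.4 2.6
   vertex 5.0 4.4 4.8
   vertex 3.8 0.6 2.6
  endloop
 endfacet
 facet normal 0.849 0.036 -0.527
  outer loop
   vertex 4.0 1.4 2.6
   vertex 2.8 0.4 0.6
   vertex 3.8 3.2 2.4
  endloop
 endfacet
 facet normal 0.881 -0.220 -0.419
  outer loop
   vertex 4.0 1.4 2.6
   vertex 3.8 0.6 2.6
   vertex 2.8 0.4 0.6
  endloop
 endfacet
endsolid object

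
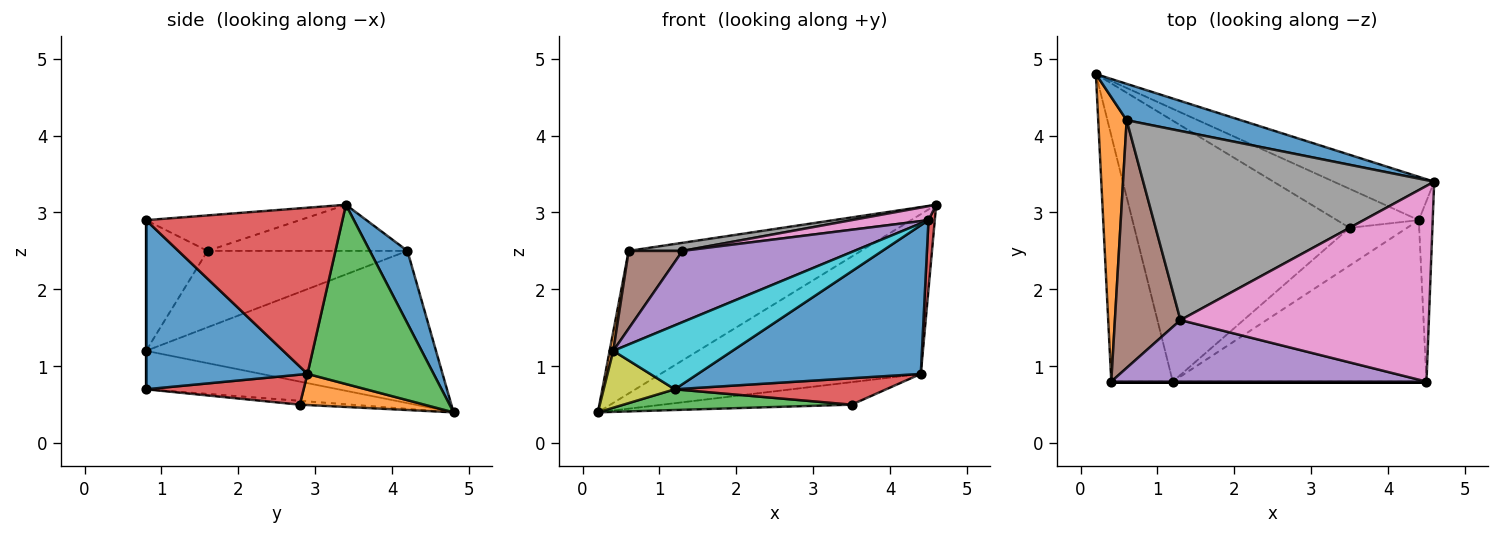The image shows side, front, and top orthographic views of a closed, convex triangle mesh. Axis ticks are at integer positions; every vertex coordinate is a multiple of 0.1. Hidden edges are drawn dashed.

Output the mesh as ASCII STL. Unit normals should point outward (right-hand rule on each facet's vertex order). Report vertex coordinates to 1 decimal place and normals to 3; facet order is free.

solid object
 facet normal 0.155 0.957 0.244
  outer loop
   vertex 0.6 4.2 2.5
   vertex 4.6 3.4 3.1
   vertex 0.2 4.8 0.4
  endloop
 endfacet
 facet normal -0.983 -0.012 0.184
  outer loop
   vertex 0.6 4.2 2.5
   vertex 0.2 4.8 0.4
   vertex 0.4 0.8 1.2
  endloop
 endfacet
 facet normal 0.424 0.874 -0.237
  outer loop
   vertex 4.4 2.9 0.9
   vertex 0.2 4.8 0.4
   vertex 4.6 3.4 3.1
  endloop
 endfacet
 facet normal 0.996 -0.032 -0.083
  outer loop
   vertex 4.4 2.9 0.9
   vertex 4.6 3.4 3.1
   vertex 4.5 0.8 2.9
  endloop
 endfacet
 facet normal -0.261 -0.731 0.631
  outer loop
   vertex 1.3 1.6 2.5
   vertex 0.4 0.8 1.2
   vertex 4.5 0.8 2.9
  endloop
 endfacet
 facet normal -0.744 -0.200 0.638
  outer loop
   vertex 1.3 1.6 2.5
   vertex 0.6 4.2 2.5
   vertex 0.4 0.8 1.2
  endloop
 endfacet
 facet normal -0.141 -0.071 0.987
  outer loop
   vertex 1.3 1.6 2.5
   vertex 4.5 0.8 2.9
   vertex 4.6 3.4 3.1
  endloop
 endfacet
 facet normal -0.156 -0.042 0.987
  outer loop
   vertex 1.3 1.6 2.5
   vertex 4.6 3.4 3.1
   vertex 0.6 4.2 2.5
  endloop
 endfacet
 facet normal -0.520 -0.192 -0.832
  outer loop
   vertex 1.2 0.8 0.7
   vertex 0.4 0.8 1.2
   vertex 0.2 4.8 0.4
  endloop
 endfacet
 facet normal 0.000 -1.000 0.000
  outer loop
   vertex 1.2 0.8 0.7
   vertex 4.5 0.8 2.9
   vertex 0.4 0.8 1.2
  endloop
 endfacet
 facet normal 0.440 -0.608 -0.661
  outer loop
   vertex 1.2 0.8 0.7
   vertex 4.4 2.9 0.9
   vertex 4.5 0.8 2.9
  endloop
 endfacet
 facet normal 0.313 0.475 -0.823
  outer loop
   vertex 3.5 2.8 0.5
   vertex 0.2 4.8 0.4
   vertex 4.4 2.9 0.9
  endloop
 endfacet
 facet normal -0.018 -0.079 -0.997
  outer loop
   vertex 3.5 2.8 0.5
   vertex 1.2 0.8 0.7
   vertex 0.2 4.8 0.4
  endloop
 endfacet
 facet normal 0.393 -0.528 -0.753
  outer loop
   vertex 3.5 2.8 0.5
   vertex 4.4 2.9 0.9
   vertex 1.2 0.8 0.7
  endloop
 endfacet
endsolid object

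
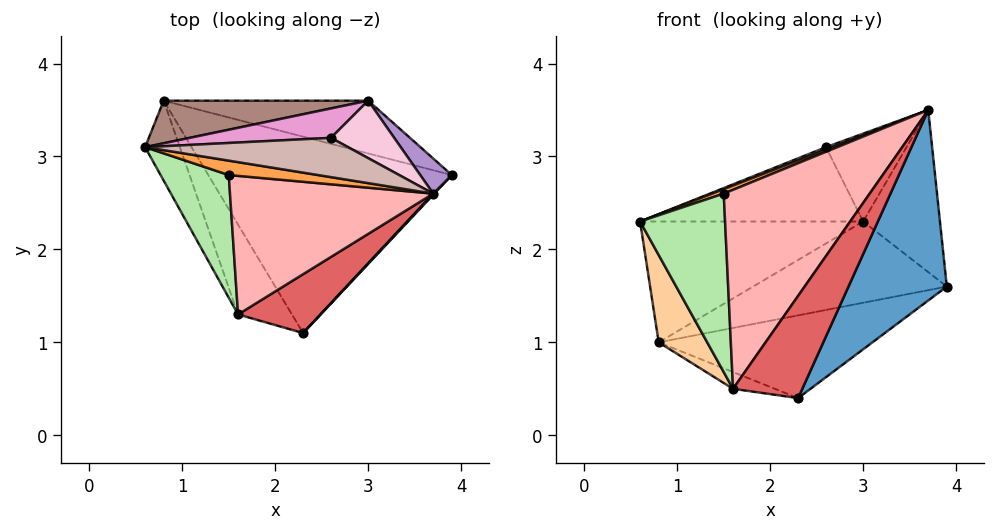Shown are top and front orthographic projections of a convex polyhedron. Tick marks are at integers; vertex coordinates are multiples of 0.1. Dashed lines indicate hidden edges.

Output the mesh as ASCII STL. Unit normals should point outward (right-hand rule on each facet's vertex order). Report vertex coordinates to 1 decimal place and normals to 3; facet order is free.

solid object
 facet normal 0.727 -0.687 0.004
  outer loop
   vertex 3.7 2.6 3.5
   vertex 2.3 1.1 0.4
   vertex 3.9 2.8 1.6
  endloop
 endfacet
 facet normal 0.268 0.374 -0.888
  outer loop
   vertex 0.8 3.6 1.0
   vertex 3.9 2.8 1.6
   vertex 2.3 1.1 0.4
  endloop
 endfacet
 facet normal -0.385 -0.275 0.881
  outer loop
   vertex 1.5 2.8 2.6
   vertex 3.7 2.6 3.5
   vertex 0.6 3.1 2.3
  endloop
 endfacet
 facet normal -0.931 -0.270 -0.247
  outer loop
   vertex 1.6 1.3 0.5
   vertex 0.6 3.1 2.3
   vertex 0.8 3.6 1.0
  endloop
 endfacet
 facet normal -0.088 0.182 -0.979
  outer loop
   vertex 1.6 1.3 0.5
   vertex 0.8 3.6 1.0
   vertex 2.3 1.1 0.4
  endloop
 endfacet
 facet normal -0.421 -0.748 0.514
  outer loop
   vertex 1.6 1.3 0.5
   vertex 1.5 2.8 2.6
   vertex 0.6 3.1 2.3
  endloop
 endfacet
 facet normal -0.174 -0.853 0.491
  outer loop
   vertex 1.6 1.3 0.5
   vertex 2.3 1.1 0.4
   vertex 3.7 2.6 3.5
  endloop
 endfacet
 facet normal -0.295 -0.784 0.546
  outer loop
   vertex 1.6 1.3 0.5
   vertex 3.7 2.6 3.5
   vertex 1.5 2.8 2.6
  endloop
 endfacet
 facet normal 0.719 0.680 0.147
  outer loop
   vertex 3.0 3.6 2.3
   vertex 3.7 2.6 3.5
   vertex 3.9 2.8 1.6
  endloop
 endfacet
 facet normal 0.306 0.798 -0.518
  outer loop
   vertex 3.0 3.6 2.3
   vertex 3.9 2.8 1.6
   vertex 0.8 3.6 1.0
  endloop
 endfacet
 facet normal -0.193 0.925 0.326
  outer loop
   vertex 3.0 3.6 2.3
   vertex 0.8 3.6 1.0
   vertex 0.6 3.1 2.3
  endloop
 endfacet
 facet normal -0.368 -0.057 0.928
  outer loop
   vertex 2.6 3.2 3.1
   vertex 0.6 3.1 2.3
   vertex 3.7 2.6 3.5
  endloop
 endfacet
 facet normal -0.190 0.913 0.361
  outer loop
   vertex 2.6 3.2 3.1
   vertex 3.0 3.6 2.3
   vertex 0.6 3.1 2.3
  endloop
 endfacet
 facet normal 0.249 0.811 0.530
  outer loop
   vertex 2.6 3.2 3.1
   vertex 3.7 2.6 3.5
   vertex 3.0 3.6 2.3
  endloop
 endfacet
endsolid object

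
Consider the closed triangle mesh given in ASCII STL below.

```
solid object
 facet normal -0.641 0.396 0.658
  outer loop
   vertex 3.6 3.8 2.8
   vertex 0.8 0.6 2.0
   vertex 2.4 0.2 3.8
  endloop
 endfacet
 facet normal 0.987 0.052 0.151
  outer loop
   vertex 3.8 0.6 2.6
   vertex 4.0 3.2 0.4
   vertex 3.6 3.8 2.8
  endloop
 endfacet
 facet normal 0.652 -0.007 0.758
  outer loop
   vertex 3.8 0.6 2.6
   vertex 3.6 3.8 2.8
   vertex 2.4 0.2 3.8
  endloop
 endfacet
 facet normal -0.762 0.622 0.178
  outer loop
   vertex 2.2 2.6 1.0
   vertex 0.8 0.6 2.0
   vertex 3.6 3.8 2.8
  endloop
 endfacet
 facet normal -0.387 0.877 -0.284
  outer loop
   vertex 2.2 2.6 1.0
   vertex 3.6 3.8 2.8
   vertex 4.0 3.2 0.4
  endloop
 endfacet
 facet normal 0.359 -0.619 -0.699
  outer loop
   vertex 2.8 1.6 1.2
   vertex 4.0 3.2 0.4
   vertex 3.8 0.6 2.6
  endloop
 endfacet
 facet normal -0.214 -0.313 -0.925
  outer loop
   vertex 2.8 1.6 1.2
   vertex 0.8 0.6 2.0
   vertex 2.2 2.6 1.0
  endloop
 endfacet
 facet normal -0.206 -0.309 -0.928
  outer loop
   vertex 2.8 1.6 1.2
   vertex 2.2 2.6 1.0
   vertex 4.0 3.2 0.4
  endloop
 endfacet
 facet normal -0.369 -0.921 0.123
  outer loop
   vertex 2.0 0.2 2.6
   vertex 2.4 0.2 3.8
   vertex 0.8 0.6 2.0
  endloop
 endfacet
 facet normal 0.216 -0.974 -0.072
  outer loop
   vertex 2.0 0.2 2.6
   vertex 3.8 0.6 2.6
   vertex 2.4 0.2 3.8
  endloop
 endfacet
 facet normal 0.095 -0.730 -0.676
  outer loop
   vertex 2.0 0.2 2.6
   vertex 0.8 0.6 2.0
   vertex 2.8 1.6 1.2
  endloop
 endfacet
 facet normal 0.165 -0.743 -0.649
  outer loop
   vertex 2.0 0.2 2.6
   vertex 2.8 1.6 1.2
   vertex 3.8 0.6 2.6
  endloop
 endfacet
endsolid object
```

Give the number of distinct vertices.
8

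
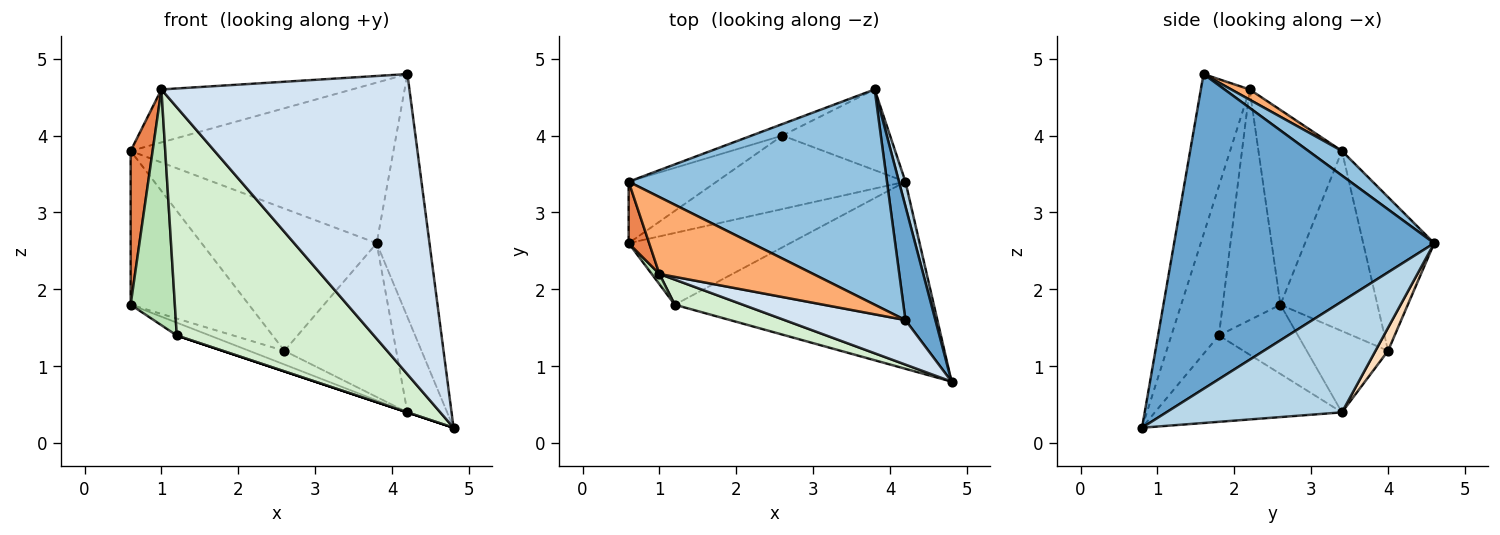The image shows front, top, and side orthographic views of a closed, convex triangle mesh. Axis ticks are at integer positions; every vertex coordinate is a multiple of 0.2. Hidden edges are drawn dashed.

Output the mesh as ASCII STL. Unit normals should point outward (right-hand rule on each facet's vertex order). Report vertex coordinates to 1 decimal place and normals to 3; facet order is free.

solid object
 facet normal 0.976 0.198 0.093
  outer loop
   vertex 4.2 1.6 4.8
   vertex 4.8 0.8 0.2
   vertex 3.8 4.6 2.6
  endloop
 endfacet
 facet normal 0.076 0.596 0.799
  outer loop
   vertex 0.6 3.4 3.8
   vertex 4.2 1.6 4.8
   vertex 3.8 4.6 2.6
  endloop
 endfacet
 facet normal 0.974 0.220 0.057
  outer loop
   vertex 4.2 3.4 0.4
   vertex 3.8 4.6 2.6
   vertex 4.8 0.8 0.2
  endloop
 endfacet
 facet normal -0.191 -0.971 0.144
  outer loop
   vertex 1.0 2.2 4.6
   vertex 4.8 0.8 0.2
   vertex 4.2 1.6 4.8
  endloop
 endfacet
 facet normal -0.962 -0.253 0.101
  outer loop
   vertex 1.0 2.2 4.6
   vertex 0.6 3.4 3.8
   vertex 0.6 2.6 1.8
  endloop
 endfacet
 facet normal 0.055 0.566 0.822
  outer loop
   vertex 1.0 2.2 4.6
   vertex 4.2 1.6 4.8
   vertex 0.6 3.4 3.8
  endloop
 endfacet
 facet normal -0.390 0.168 -0.905
  outer loop
   vertex 2.6 4.0 1.2
   vertex 4.2 3.4 0.4
   vertex 0.6 2.6 1.8
  endloop
 endfacet
 facet normal 0.099 0.881 -0.463
  outer loop
   vertex 2.6 4.0 1.2
   vertex 3.8 4.6 2.6
   vertex 4.2 3.4 0.4
  endloop
 endfacet
 facet normal -0.606 0.739 -0.295
  outer loop
   vertex 2.6 4.0 1.2
   vertex 0.6 2.6 1.8
   vertex 0.6 3.4 3.8
  endloop
 endfacet
 facet normal -0.375 0.924 -0.075
  outer loop
   vertex 2.6 4.0 1.2
   vertex 0.6 3.4 3.8
   vertex 3.8 4.6 2.6
  endloop
 endfacet
 facet normal -0.793 -0.608 0.026
  outer loop
   vertex 1.2 1.8 1.4
   vertex 1.0 2.2 4.6
   vertex 0.6 2.6 1.8
  endloop
 endfacet
 facet normal -0.233 -0.967 0.106
  outer loop
   vertex 1.2 1.8 1.4
   vertex 4.8 0.8 0.2
   vertex 1.0 2.2 4.6
  endloop
 endfacet
 facet normal -0.389 0.162 -0.907
  outer loop
   vertex 1.2 1.8 1.4
   vertex 0.6 2.6 1.8
   vertex 4.2 3.4 0.4
  endloop
 endfacet
 facet normal -0.316 0.000 -0.949
  outer loop
   vertex 1.2 1.8 1.4
   vertex 4.2 3.4 0.4
   vertex 4.8 0.8 0.2
  endloop
 endfacet
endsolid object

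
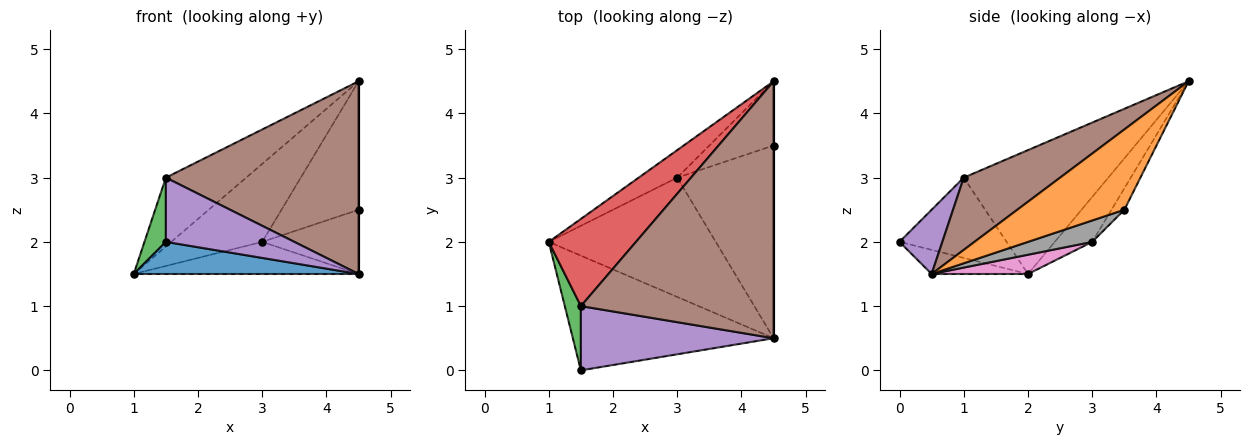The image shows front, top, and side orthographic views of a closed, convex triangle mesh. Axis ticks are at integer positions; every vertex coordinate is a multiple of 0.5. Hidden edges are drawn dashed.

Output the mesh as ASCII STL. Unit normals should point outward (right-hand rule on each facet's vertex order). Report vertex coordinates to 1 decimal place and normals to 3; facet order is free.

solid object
 facet normal -0.115 -0.268 -0.957
  outer loop
   vertex 4.5 0.5 1.5
   vertex 1.5 0.0 2.0
   vertex 1.0 2.0 1.5
  endloop
 endfacet
 facet normal 1.000 0.000 0.000
  outer loop
   vertex 4.5 0.5 1.5
   vertex 4.5 3.5 2.5
   vertex 4.5 4.5 4.5
  endloop
 endfacet
 facet normal -0.962 -0.192 0.192
  outer loop
   vertex 1.5 1.0 3.0
   vertex 1.0 2.0 1.5
   vertex 1.5 0.0 2.0
  endloop
 endfacet
 facet normal -0.745 0.414 0.524
  outer loop
   vertex 1.5 1.0 3.0
   vertex 4.5 4.5 4.5
   vertex 1.0 2.0 1.5
  endloop
 endfacet
 facet normal 0.229 -0.688 0.688
  outer loop
   vertex 1.5 1.0 3.0
   vertex 1.5 0.0 2.0
   vertex 4.5 0.5 1.5
  endloop
 endfacet
 facet normal 0.287 -0.575 0.766
  outer loop
   vertex 1.5 1.0 3.0
   vertex 4.5 0.5 1.5
   vertex 4.5 4.5 4.5
  endloop
 endfacet
 facet normal 0.111 0.258 -0.960
  outer loop
   vertex 3.0 3.0 2.0
   vertex 4.5 0.5 1.5
   vertex 1.0 2.0 1.5
  endloop
 endfacet
 facet normal 0.206 0.309 -0.928
  outer loop
   vertex 3.0 3.0 2.0
   vertex 4.5 3.5 2.5
   vertex 4.5 0.5 1.5
  endloop
 endfacet
 facet normal -0.362 0.879 -0.310
  outer loop
   vertex 3.0 3.0 2.0
   vertex 1.0 2.0 1.5
   vertex 4.5 4.5 4.5
  endloop
 endfacet
 facet normal -0.147 0.885 -0.442
  outer loop
   vertex 3.0 3.0 2.0
   vertex 4.5 4.5 4.5
   vertex 4.5 3.5 2.5
  endloop
 endfacet
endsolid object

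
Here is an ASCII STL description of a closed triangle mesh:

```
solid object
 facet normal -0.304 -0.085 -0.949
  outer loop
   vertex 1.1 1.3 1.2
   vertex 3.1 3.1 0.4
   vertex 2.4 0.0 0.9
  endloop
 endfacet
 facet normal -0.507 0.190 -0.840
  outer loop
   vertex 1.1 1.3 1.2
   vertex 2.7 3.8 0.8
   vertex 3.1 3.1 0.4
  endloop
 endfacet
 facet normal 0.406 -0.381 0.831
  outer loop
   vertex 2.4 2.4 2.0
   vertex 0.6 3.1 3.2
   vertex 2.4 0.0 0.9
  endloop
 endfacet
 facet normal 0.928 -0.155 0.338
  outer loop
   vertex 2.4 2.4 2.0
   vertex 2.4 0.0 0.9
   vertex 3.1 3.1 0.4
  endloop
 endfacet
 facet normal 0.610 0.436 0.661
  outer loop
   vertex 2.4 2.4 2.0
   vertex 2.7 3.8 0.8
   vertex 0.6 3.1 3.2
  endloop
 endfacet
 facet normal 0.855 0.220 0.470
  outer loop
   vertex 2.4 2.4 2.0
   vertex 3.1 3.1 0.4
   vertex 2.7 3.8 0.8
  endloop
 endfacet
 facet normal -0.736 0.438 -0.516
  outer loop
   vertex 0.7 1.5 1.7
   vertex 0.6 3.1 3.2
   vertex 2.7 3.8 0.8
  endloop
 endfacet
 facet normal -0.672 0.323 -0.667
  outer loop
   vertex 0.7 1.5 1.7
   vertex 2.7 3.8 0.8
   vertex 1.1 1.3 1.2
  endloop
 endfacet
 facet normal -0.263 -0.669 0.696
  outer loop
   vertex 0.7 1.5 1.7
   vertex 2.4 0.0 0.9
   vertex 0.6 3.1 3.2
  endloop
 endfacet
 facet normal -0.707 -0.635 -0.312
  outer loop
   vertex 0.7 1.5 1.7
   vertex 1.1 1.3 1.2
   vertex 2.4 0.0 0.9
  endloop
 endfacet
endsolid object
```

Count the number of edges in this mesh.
15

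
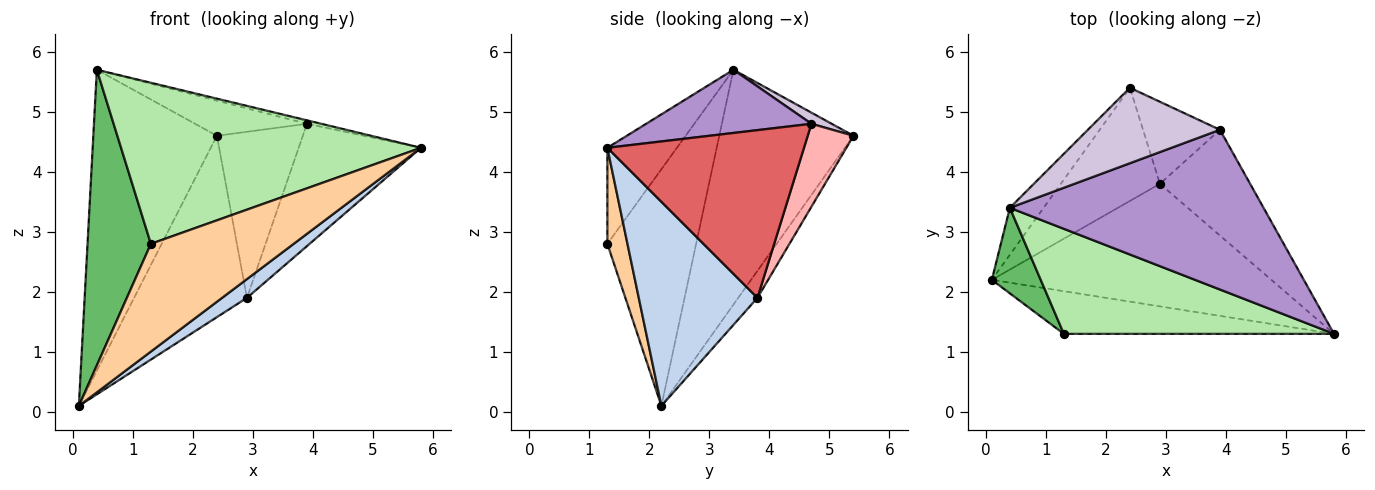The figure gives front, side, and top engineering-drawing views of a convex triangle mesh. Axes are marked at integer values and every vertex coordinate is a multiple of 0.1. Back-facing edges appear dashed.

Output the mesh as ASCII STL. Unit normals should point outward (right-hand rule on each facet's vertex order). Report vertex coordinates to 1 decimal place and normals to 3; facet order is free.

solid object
 facet normal -0.732 0.674 -0.105
  outer loop
   vertex 0.4 3.4 5.7
   vertex 2.4 5.4 4.6
   vertex 0.1 2.2 0.1
  endloop
 endfacet
 facet normal 0.585 -0.123 -0.802
  outer loop
   vertex 2.9 3.8 1.9
   vertex 5.8 1.3 4.4
   vertex 0.1 2.2 0.1
  endloop
 endfacet
 facet normal -0.143 0.840 -0.524
  outer loop
   vertex 2.9 3.8 1.9
   vertex 0.1 2.2 0.1
   vertex 2.4 5.4 4.6
  endloop
 endfacet
 facet normal 0.130 -0.922 -0.365
  outer loop
   vertex 1.3 1.3 2.8
   vertex 0.1 2.2 0.1
   vertex 5.8 1.3 4.4
  endloop
 endfacet
 facet normal -0.803 -0.573 0.166
  outer loop
   vertex 1.3 1.3 2.8
   vertex 0.4 3.4 5.7
   vertex 0.1 2.2 0.1
  endloop
 endfacet
 facet normal -0.191 -0.822 0.536
  outer loop
   vertex 1.3 1.3 2.8
   vertex 5.8 1.3 4.4
   vertex 0.4 3.4 5.7
  endloop
 endfacet
 facet normal 0.772 0.480 -0.415
  outer loop
   vertex 3.9 4.7 4.8
   vertex 5.8 1.3 4.4
   vertex 2.9 3.8 1.9
  endloop
 endfacet
 facet normal 0.431 0.809 -0.400
  outer loop
   vertex 3.9 4.7 4.8
   vertex 2.9 3.8 1.9
   vertex 2.4 5.4 4.6
  endloop
 endfacet
 facet normal 0.242 0.021 0.970
  outer loop
   vertex 3.9 4.7 4.8
   vertex 0.4 3.4 5.7
   vertex 5.8 1.3 4.4
  endloop
 endfacet
 facet normal 0.076 0.421 0.904
  outer loop
   vertex 3.9 4.7 4.8
   vertex 2.4 5.4 4.6
   vertex 0.4 3.4 5.7
  endloop
 endfacet
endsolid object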